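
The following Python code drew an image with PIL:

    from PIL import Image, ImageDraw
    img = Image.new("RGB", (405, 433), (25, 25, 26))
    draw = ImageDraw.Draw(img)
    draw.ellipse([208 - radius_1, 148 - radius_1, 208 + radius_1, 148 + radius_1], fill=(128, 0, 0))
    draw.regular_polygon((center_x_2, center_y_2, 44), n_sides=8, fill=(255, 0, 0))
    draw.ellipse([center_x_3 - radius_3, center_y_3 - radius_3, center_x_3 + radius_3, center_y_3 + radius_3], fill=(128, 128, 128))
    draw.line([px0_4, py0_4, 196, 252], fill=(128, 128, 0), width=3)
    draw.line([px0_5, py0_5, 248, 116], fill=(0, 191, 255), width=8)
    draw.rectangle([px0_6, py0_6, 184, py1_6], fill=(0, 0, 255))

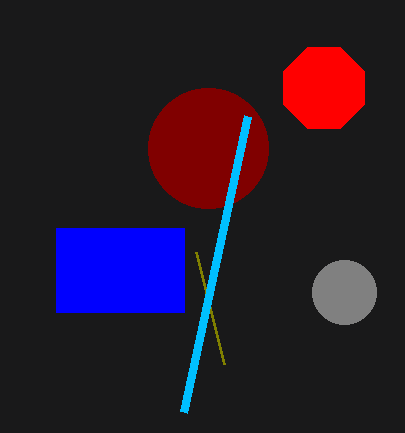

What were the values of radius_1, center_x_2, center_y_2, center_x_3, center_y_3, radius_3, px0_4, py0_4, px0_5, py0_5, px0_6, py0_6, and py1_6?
radius_1 = 60; center_x_2 = 324; center_y_2 = 88; center_x_3 = 344; center_y_3 = 292; radius_3 = 32; px0_4 = 224; py0_4 = 364; px0_5 = 184; py0_5 = 412; px0_6 = 56; py0_6 = 228; py1_6 = 312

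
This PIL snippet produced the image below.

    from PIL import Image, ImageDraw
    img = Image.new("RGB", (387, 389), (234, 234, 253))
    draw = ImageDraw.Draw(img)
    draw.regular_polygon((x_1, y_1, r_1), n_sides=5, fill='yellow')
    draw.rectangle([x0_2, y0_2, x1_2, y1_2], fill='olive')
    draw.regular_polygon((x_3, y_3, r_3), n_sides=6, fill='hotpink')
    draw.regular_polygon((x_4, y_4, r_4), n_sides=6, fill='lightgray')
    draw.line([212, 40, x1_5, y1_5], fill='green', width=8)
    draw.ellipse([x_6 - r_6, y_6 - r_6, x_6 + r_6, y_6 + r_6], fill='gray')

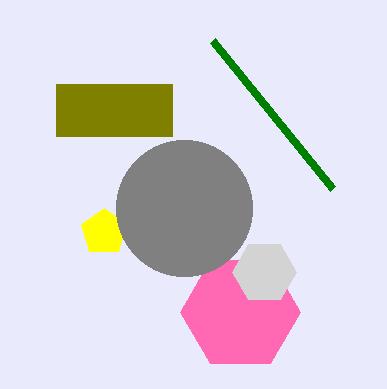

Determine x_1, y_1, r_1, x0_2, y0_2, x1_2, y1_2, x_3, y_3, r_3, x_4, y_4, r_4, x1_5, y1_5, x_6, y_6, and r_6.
x_1 = 104, y_1 = 232, r_1 = 24, x0_2 = 56, y0_2 = 84, x1_2 = 172, y1_2 = 136, x_3 = 240, y_3 = 312, r_3 = 60, x_4 = 264, y_4 = 272, r_4 = 32, x1_5 = 332, y1_5 = 188, x_6 = 184, y_6 = 208, r_6 = 68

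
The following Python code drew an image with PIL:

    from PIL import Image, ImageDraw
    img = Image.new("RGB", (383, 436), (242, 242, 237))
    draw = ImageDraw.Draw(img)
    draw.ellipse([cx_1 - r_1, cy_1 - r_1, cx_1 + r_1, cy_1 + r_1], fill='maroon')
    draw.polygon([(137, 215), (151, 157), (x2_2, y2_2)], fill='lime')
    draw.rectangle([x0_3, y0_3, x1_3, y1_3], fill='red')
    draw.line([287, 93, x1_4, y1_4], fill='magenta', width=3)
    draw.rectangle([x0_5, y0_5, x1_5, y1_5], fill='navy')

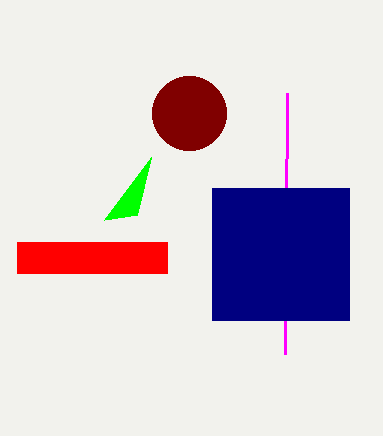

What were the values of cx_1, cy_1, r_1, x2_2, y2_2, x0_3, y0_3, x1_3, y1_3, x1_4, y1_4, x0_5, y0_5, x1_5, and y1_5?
cx_1 = 189
cy_1 = 113
r_1 = 37
x2_2 = 104
y2_2 = 220
x0_3 = 17
y0_3 = 242
x1_3 = 167
y1_3 = 273
x1_4 = 285
y1_4 = 354
x0_5 = 212
y0_5 = 188
x1_5 = 349
y1_5 = 320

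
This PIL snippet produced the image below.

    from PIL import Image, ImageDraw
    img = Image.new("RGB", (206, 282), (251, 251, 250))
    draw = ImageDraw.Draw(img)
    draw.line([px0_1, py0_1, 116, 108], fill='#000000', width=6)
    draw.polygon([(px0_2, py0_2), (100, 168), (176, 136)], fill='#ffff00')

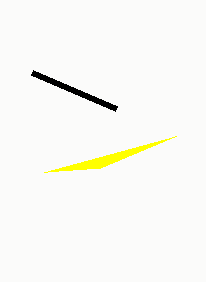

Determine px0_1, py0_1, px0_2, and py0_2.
px0_1 = 32, py0_1 = 72, px0_2 = 44, py0_2 = 172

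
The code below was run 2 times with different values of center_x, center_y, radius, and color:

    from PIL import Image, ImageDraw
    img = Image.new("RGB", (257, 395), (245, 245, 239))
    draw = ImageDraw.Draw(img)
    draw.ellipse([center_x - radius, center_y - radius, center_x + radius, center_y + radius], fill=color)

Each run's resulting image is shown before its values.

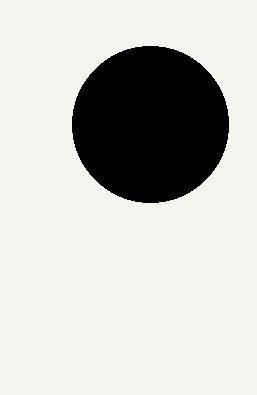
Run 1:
center_x = 150, center_y = 124, radius = 78, color = 'black'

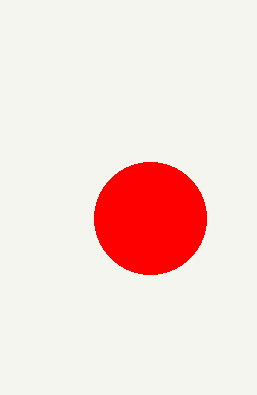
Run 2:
center_x = 150
center_y = 218
radius = 56
color = 'red'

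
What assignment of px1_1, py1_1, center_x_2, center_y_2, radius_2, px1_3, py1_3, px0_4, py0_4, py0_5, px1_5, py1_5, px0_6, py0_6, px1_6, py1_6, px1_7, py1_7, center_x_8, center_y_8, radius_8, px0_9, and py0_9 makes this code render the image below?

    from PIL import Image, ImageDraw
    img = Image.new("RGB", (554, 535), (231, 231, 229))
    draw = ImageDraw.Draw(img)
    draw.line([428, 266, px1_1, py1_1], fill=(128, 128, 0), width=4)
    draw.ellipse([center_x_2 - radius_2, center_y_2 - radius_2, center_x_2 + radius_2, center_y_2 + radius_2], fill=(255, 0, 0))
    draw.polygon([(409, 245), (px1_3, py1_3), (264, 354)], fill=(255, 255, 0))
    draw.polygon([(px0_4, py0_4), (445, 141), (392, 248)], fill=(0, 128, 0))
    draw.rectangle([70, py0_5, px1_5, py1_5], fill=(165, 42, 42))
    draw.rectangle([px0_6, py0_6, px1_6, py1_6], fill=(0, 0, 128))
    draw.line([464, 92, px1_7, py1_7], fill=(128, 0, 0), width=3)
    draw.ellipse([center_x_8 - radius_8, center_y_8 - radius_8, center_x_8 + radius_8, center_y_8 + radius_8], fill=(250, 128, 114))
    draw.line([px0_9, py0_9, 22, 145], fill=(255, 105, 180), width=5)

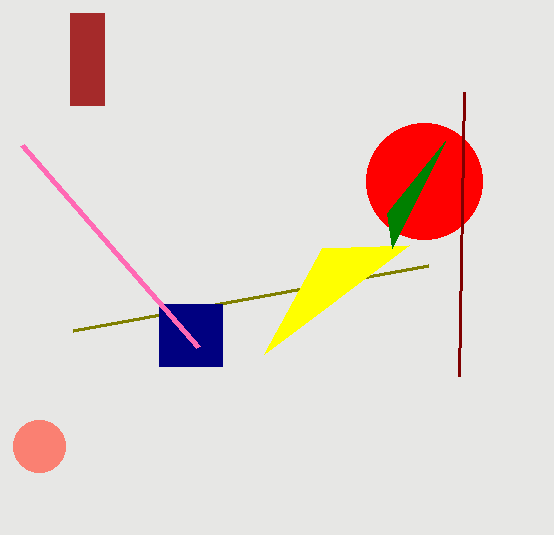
px1_1 = 73; py1_1 = 331; center_x_2 = 424; center_y_2 = 181; radius_2 = 58; px1_3 = 322; py1_3 = 248; px0_4 = 387; py0_4 = 213; py0_5 = 13; px1_5 = 104; py1_5 = 105; px0_6 = 159; py0_6 = 304; px1_6 = 222; py1_6 = 366; px1_7 = 459; py1_7 = 376; center_x_8 = 39; center_y_8 = 446; radius_8 = 26; px0_9 = 198; py0_9 = 347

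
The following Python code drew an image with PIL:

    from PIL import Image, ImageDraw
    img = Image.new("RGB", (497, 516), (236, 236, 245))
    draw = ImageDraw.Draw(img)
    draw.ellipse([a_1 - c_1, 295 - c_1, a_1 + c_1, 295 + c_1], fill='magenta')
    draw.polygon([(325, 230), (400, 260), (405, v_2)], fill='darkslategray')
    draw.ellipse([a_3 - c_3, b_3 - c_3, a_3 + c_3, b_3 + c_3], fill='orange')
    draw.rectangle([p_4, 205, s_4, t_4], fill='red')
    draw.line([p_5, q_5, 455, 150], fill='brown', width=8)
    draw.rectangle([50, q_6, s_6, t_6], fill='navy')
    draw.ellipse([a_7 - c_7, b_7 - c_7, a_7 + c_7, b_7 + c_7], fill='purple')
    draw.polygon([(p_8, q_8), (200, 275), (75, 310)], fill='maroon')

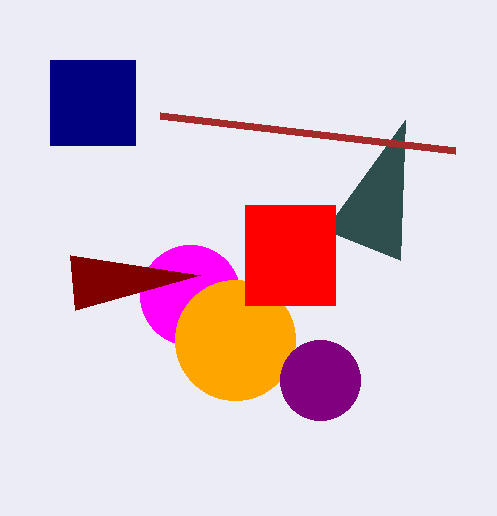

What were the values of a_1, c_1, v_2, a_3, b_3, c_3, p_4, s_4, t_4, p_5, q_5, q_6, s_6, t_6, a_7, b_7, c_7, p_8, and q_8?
a_1 = 190
c_1 = 50
v_2 = 120
a_3 = 235
b_3 = 340
c_3 = 60
p_4 = 245
s_4 = 335
t_4 = 305
p_5 = 160
q_5 = 115
q_6 = 60
s_6 = 135
t_6 = 145
a_7 = 320
b_7 = 380
c_7 = 40
p_8 = 70
q_8 = 255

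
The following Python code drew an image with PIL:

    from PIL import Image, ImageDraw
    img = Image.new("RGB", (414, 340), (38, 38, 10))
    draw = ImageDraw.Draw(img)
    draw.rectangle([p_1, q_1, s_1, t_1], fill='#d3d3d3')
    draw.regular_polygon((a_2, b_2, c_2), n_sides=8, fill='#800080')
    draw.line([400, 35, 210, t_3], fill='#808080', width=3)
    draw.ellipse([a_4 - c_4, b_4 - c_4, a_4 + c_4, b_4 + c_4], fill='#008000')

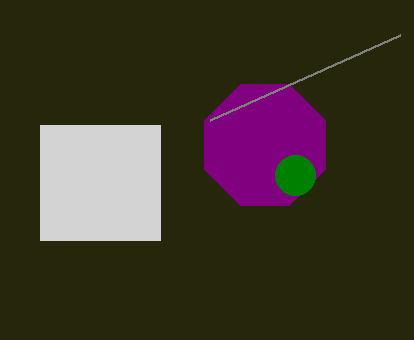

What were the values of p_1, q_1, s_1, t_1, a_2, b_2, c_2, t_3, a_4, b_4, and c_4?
p_1 = 40
q_1 = 125
s_1 = 160
t_1 = 240
a_2 = 265
b_2 = 145
c_2 = 65
t_3 = 120
a_4 = 295
b_4 = 175
c_4 = 20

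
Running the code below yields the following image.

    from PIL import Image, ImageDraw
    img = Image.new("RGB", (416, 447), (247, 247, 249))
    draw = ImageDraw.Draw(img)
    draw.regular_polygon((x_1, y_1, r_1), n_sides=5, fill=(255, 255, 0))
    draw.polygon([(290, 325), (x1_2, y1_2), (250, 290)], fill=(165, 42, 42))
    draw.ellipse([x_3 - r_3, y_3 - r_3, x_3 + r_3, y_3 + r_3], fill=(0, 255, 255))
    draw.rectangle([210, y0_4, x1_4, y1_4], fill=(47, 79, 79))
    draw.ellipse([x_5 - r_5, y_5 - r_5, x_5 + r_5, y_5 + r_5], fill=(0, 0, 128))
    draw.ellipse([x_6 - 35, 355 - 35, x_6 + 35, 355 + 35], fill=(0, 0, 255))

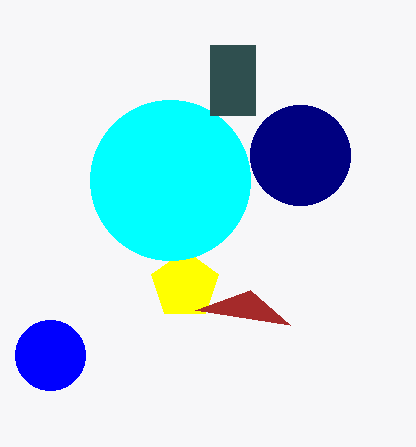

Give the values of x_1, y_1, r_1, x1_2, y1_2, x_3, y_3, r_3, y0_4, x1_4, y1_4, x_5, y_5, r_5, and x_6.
x_1 = 185
y_1 = 285
r_1 = 35
x1_2 = 195
y1_2 = 310
x_3 = 170
y_3 = 180
r_3 = 80
y0_4 = 45
x1_4 = 255
y1_4 = 115
x_5 = 300
y_5 = 155
r_5 = 50
x_6 = 50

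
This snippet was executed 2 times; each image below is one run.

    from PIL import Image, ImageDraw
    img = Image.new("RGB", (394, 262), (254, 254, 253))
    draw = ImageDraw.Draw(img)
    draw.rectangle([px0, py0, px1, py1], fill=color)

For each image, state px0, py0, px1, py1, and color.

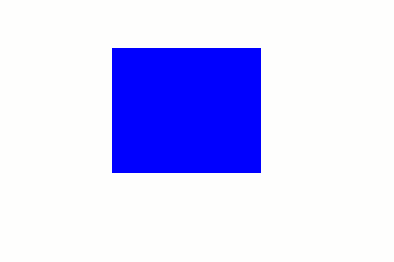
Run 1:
px0 = 112
py0 = 48
px1 = 260
py1 = 172
color = 'blue'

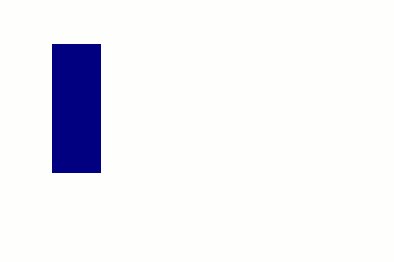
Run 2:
px0 = 52, py0 = 44, px1 = 100, py1 = 172, color = 'navy'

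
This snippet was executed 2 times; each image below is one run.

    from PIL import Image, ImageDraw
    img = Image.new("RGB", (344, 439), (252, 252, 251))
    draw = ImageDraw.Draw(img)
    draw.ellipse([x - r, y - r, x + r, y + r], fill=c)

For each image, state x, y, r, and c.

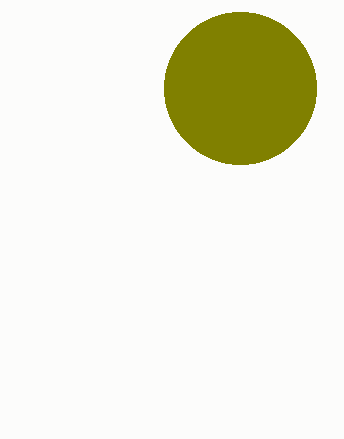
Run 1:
x = 240, y = 88, r = 76, c = 'olive'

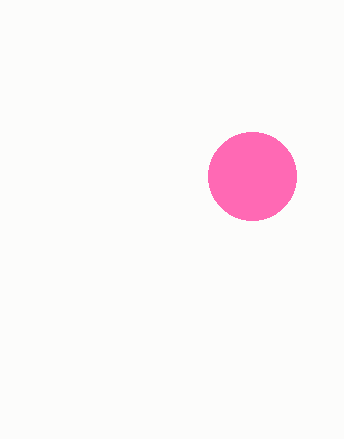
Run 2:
x = 252
y = 176
r = 44
c = 'hotpink'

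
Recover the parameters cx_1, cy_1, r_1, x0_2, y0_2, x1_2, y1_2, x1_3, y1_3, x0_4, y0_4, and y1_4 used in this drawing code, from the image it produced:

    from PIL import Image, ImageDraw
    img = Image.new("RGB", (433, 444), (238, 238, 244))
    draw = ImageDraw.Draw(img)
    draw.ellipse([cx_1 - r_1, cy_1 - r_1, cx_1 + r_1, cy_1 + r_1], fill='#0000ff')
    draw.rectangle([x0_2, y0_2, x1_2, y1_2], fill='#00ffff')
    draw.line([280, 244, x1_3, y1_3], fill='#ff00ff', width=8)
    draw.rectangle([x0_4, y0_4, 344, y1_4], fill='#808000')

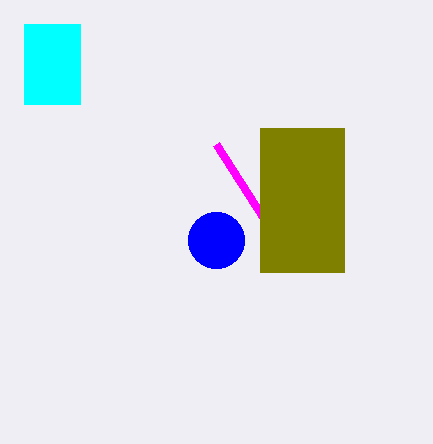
cx_1 = 216
cy_1 = 240
r_1 = 28
x0_2 = 24
y0_2 = 24
x1_2 = 80
y1_2 = 104
x1_3 = 216
y1_3 = 144
x0_4 = 260
y0_4 = 128
y1_4 = 272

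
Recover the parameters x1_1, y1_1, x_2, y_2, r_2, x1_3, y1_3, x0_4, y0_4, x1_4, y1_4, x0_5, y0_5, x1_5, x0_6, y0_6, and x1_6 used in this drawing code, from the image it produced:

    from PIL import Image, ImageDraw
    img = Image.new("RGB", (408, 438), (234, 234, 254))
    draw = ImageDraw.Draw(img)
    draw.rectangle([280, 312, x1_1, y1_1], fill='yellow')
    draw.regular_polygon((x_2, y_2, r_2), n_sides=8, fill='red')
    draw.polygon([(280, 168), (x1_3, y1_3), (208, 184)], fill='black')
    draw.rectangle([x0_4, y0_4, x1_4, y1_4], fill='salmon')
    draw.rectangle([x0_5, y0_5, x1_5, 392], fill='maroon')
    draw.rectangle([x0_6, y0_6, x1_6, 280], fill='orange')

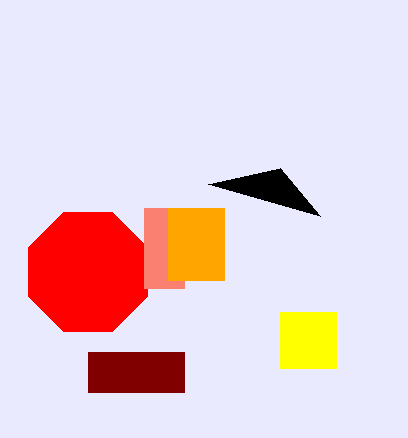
x1_1 = 336
y1_1 = 368
x_2 = 88
y_2 = 272
r_2 = 64
x1_3 = 320
y1_3 = 216
x0_4 = 144
y0_4 = 208
x1_4 = 184
y1_4 = 288
x0_5 = 88
y0_5 = 352
x1_5 = 184
x0_6 = 168
y0_6 = 208
x1_6 = 224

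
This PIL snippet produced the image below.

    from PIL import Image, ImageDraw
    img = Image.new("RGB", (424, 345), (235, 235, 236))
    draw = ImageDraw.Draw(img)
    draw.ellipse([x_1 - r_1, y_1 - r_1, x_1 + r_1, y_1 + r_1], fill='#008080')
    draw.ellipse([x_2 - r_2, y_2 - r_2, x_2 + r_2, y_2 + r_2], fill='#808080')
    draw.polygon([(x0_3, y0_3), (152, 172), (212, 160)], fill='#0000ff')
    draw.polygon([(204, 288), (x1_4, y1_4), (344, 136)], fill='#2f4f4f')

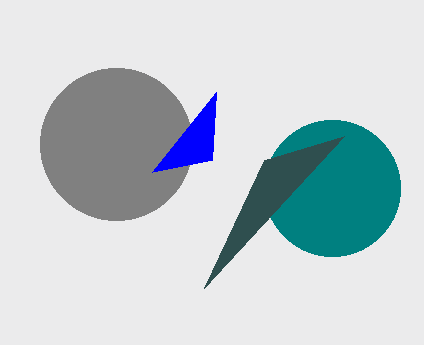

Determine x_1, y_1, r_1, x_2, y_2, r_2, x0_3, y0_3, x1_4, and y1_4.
x_1 = 332; y_1 = 188; r_1 = 68; x_2 = 116; y_2 = 144; r_2 = 76; x0_3 = 216; y0_3 = 92; x1_4 = 264; y1_4 = 160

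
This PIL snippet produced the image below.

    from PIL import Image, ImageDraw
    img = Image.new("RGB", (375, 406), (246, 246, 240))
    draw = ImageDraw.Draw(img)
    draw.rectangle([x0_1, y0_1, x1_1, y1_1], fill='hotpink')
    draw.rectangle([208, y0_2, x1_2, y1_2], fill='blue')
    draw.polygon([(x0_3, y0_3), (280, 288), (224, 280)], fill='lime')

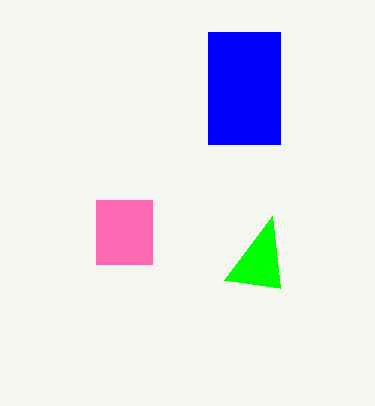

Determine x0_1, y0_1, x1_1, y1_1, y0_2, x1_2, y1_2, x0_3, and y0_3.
x0_1 = 96; y0_1 = 200; x1_1 = 152; y1_1 = 264; y0_2 = 32; x1_2 = 280; y1_2 = 144; x0_3 = 272; y0_3 = 216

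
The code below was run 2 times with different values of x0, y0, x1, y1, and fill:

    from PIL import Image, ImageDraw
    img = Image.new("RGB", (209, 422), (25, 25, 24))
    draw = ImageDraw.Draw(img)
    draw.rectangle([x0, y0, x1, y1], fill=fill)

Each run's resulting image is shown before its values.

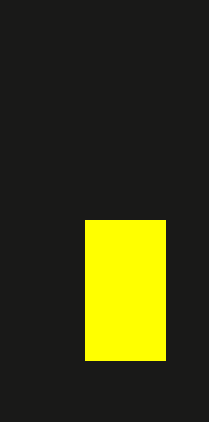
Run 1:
x0 = 85, y0 = 220, x1 = 165, y1 = 360, fill = 'yellow'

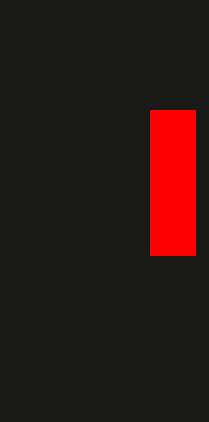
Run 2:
x0 = 150, y0 = 110, x1 = 195, y1 = 255, fill = 'red'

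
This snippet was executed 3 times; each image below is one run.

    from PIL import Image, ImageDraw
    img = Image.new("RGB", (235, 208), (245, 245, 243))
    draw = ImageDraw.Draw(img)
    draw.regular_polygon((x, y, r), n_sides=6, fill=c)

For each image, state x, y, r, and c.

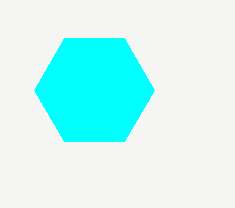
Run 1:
x = 94
y = 90
r = 60
c = 'cyan'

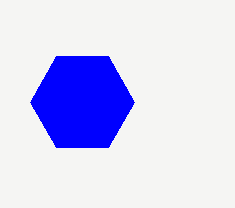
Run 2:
x = 82; y = 102; r = 52; c = 'blue'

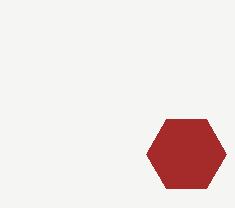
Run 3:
x = 186
y = 154
r = 40
c = 'brown'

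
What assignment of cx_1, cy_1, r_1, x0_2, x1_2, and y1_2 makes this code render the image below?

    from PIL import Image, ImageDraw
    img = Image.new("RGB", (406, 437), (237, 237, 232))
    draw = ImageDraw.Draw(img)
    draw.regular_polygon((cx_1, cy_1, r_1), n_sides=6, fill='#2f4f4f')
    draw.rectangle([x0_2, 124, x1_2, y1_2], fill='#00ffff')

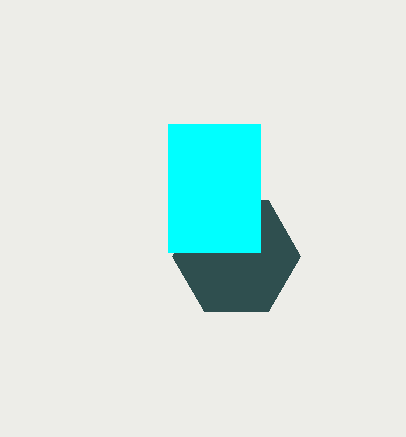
cx_1 = 236; cy_1 = 256; r_1 = 64; x0_2 = 168; x1_2 = 260; y1_2 = 252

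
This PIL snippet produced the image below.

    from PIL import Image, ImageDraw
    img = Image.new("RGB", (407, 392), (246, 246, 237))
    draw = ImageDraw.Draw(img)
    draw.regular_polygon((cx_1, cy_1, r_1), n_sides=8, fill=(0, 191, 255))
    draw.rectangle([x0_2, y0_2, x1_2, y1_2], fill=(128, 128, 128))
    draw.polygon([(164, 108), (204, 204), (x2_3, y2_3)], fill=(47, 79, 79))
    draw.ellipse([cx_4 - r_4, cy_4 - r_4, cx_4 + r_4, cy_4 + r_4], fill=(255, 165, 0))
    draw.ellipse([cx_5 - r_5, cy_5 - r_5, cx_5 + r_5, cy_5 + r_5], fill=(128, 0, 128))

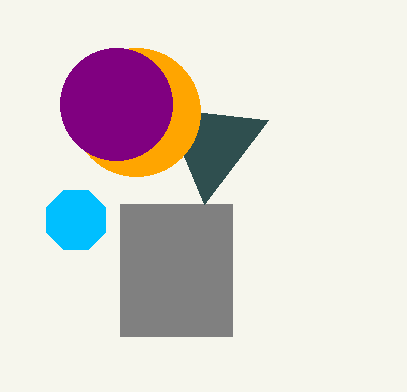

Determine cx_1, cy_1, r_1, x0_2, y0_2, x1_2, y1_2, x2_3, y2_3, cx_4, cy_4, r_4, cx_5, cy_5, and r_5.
cx_1 = 76; cy_1 = 220; r_1 = 32; x0_2 = 120; y0_2 = 204; x1_2 = 232; y1_2 = 336; x2_3 = 268; y2_3 = 120; cx_4 = 136; cy_4 = 112; r_4 = 64; cx_5 = 116; cy_5 = 104; r_5 = 56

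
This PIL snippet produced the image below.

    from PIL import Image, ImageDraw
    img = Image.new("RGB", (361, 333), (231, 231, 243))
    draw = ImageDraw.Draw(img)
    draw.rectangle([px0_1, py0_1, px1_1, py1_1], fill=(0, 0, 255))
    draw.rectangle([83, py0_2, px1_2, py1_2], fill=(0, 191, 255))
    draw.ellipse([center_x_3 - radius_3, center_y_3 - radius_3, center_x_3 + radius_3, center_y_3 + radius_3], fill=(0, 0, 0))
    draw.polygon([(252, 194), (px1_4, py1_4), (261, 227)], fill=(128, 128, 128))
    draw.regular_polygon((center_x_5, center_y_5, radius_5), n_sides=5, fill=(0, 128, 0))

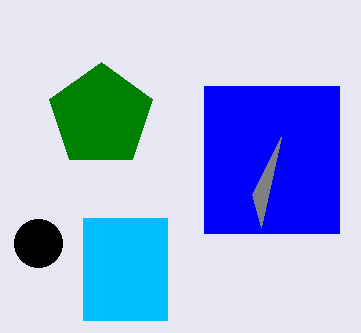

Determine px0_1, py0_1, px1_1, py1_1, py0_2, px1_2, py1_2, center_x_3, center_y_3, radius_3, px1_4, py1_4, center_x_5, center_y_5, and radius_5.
px0_1 = 204, py0_1 = 86, px1_1 = 339, py1_1 = 233, py0_2 = 218, px1_2 = 167, py1_2 = 320, center_x_3 = 38, center_y_3 = 243, radius_3 = 24, px1_4 = 281, py1_4 = 137, center_x_5 = 101, center_y_5 = 116, radius_5 = 54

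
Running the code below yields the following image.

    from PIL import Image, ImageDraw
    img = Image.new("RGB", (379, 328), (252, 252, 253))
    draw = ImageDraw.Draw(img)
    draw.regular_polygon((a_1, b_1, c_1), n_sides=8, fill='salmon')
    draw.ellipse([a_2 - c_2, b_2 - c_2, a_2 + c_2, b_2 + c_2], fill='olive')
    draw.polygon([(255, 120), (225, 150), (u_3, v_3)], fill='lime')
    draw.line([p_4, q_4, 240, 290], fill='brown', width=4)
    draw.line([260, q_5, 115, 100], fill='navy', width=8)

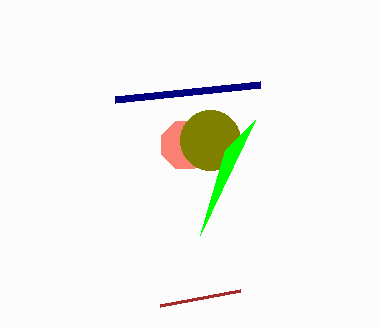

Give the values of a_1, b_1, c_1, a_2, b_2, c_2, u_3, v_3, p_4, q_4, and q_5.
a_1 = 185; b_1 = 145; c_1 = 25; a_2 = 210; b_2 = 140; c_2 = 30; u_3 = 200; v_3 = 235; p_4 = 160; q_4 = 305; q_5 = 85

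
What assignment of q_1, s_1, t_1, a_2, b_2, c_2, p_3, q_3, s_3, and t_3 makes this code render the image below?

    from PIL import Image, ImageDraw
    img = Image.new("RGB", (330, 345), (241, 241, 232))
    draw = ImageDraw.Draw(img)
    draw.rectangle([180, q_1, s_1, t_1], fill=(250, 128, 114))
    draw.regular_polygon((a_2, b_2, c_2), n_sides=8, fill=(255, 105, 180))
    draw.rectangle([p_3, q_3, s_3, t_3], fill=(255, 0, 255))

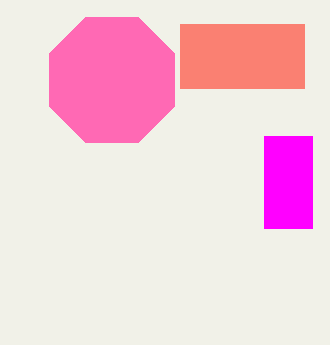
q_1 = 24, s_1 = 304, t_1 = 88, a_2 = 112, b_2 = 80, c_2 = 68, p_3 = 264, q_3 = 136, s_3 = 312, t_3 = 228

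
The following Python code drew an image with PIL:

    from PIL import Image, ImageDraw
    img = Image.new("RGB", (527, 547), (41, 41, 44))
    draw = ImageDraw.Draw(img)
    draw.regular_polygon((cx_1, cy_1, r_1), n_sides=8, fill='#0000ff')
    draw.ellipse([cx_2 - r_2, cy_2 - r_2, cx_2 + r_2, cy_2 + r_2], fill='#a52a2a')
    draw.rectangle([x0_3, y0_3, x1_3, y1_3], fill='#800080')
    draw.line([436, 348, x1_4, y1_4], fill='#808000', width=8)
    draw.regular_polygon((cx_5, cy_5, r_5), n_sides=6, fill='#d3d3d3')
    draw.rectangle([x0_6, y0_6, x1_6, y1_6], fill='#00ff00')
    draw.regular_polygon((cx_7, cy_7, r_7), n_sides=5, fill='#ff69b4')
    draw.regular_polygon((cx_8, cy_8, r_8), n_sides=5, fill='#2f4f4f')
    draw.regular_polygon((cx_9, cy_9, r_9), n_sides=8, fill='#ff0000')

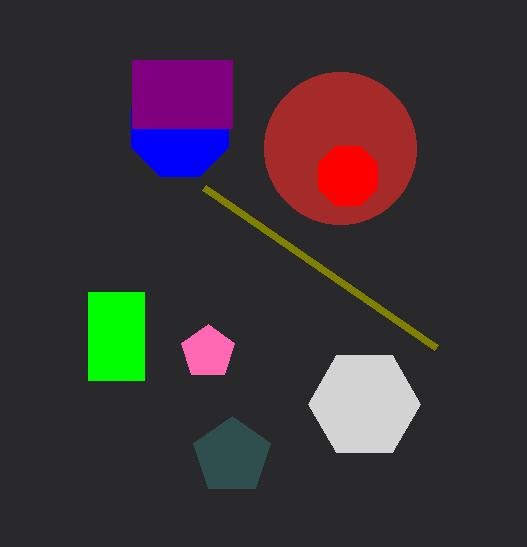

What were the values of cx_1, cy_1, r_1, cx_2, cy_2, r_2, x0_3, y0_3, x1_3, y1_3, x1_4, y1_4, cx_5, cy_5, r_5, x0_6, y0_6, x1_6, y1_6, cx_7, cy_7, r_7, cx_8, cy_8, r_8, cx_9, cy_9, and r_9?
cx_1 = 180; cy_1 = 128; r_1 = 52; cx_2 = 340; cy_2 = 148; r_2 = 76; x0_3 = 132; y0_3 = 60; x1_3 = 232; y1_3 = 128; x1_4 = 204; y1_4 = 188; cx_5 = 364; cy_5 = 404; r_5 = 56; x0_6 = 88; y0_6 = 292; x1_6 = 144; y1_6 = 380; cx_7 = 208; cy_7 = 352; r_7 = 28; cx_8 = 232; cy_8 = 456; r_8 = 40; cx_9 = 348; cy_9 = 176; r_9 = 32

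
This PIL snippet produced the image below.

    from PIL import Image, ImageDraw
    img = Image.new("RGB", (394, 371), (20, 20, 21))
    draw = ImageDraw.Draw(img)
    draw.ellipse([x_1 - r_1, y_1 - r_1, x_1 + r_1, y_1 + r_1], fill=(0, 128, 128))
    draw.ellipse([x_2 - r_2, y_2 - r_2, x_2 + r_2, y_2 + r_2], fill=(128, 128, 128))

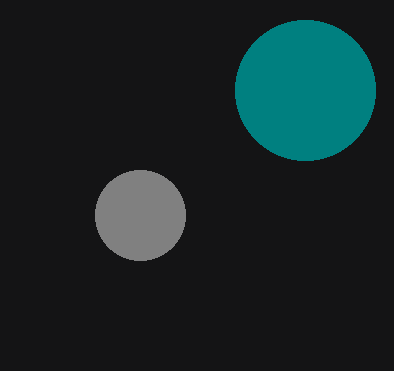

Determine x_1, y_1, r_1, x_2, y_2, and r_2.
x_1 = 305; y_1 = 90; r_1 = 70; x_2 = 140; y_2 = 215; r_2 = 45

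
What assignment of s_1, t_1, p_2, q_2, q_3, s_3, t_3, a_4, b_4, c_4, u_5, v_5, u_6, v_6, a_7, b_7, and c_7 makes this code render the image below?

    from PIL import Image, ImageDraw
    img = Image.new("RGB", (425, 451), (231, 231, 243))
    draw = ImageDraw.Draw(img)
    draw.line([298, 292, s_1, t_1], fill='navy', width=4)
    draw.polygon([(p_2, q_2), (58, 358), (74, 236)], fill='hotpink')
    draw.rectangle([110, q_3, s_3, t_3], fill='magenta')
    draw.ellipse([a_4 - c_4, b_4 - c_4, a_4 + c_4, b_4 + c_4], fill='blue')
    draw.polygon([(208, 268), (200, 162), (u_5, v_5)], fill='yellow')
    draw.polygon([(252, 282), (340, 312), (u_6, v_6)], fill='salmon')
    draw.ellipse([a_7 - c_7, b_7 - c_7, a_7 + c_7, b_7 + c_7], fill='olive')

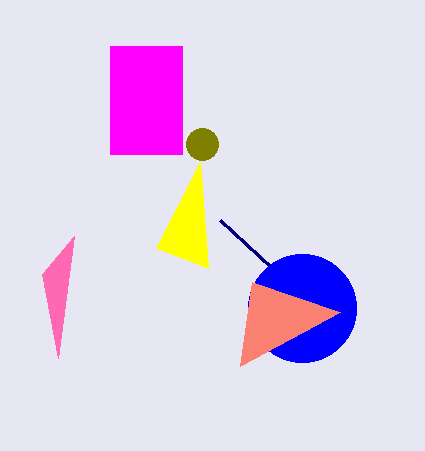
s_1 = 220
t_1 = 220
p_2 = 42
q_2 = 274
q_3 = 46
s_3 = 182
t_3 = 154
a_4 = 302
b_4 = 308
c_4 = 54
u_5 = 156
v_5 = 248
u_6 = 240
v_6 = 366
a_7 = 202
b_7 = 144
c_7 = 16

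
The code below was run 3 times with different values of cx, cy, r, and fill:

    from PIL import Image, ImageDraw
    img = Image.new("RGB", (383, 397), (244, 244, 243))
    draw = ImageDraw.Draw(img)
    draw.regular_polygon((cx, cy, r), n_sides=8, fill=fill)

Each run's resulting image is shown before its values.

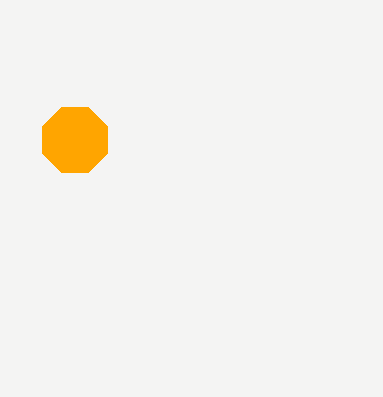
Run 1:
cx = 75
cy = 140
r = 35
fill = 'orange'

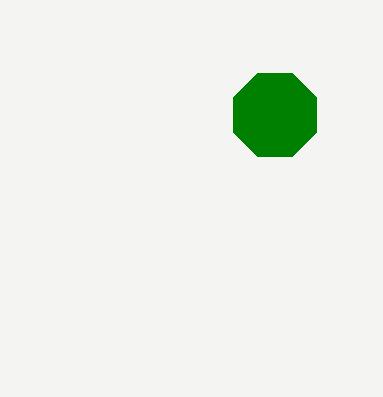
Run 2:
cx = 275
cy = 115
r = 45
fill = 'green'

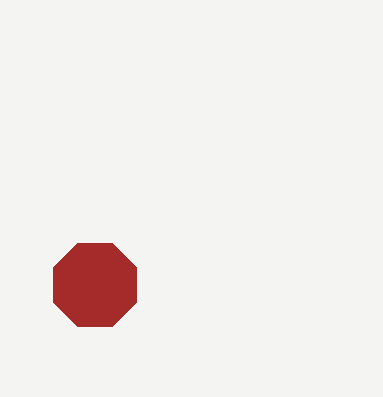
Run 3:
cx = 95, cy = 285, r = 45, fill = 'brown'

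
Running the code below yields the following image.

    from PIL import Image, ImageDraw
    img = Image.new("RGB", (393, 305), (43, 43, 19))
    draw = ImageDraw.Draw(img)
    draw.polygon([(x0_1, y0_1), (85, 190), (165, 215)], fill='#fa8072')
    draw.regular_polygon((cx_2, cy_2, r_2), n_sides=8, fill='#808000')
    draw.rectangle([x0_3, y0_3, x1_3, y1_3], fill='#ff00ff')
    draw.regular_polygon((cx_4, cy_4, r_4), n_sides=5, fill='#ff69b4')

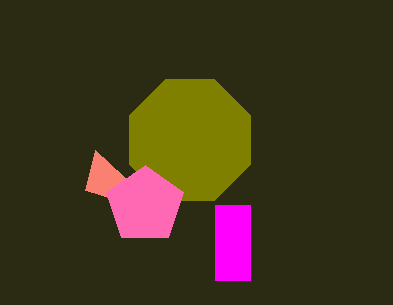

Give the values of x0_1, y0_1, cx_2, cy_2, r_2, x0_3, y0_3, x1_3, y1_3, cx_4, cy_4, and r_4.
x0_1 = 95; y0_1 = 150; cx_2 = 190; cy_2 = 140; r_2 = 65; x0_3 = 215; y0_3 = 205; x1_3 = 250; y1_3 = 280; cx_4 = 145; cy_4 = 205; r_4 = 40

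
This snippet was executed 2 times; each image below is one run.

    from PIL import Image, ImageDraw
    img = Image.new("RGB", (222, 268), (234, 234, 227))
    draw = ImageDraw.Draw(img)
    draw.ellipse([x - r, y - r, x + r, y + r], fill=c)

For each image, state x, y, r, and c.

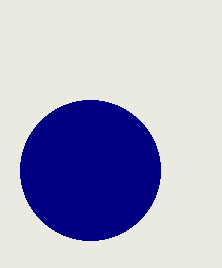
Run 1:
x = 90; y = 170; r = 70; c = 'navy'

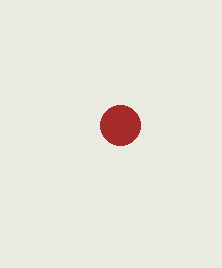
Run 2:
x = 120, y = 125, r = 20, c = 'brown'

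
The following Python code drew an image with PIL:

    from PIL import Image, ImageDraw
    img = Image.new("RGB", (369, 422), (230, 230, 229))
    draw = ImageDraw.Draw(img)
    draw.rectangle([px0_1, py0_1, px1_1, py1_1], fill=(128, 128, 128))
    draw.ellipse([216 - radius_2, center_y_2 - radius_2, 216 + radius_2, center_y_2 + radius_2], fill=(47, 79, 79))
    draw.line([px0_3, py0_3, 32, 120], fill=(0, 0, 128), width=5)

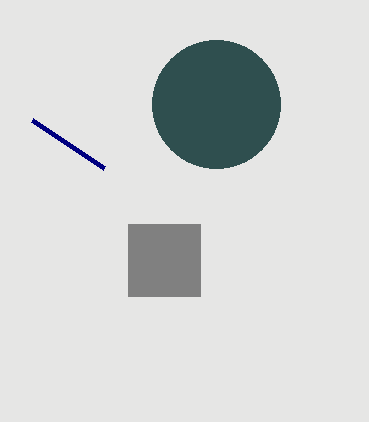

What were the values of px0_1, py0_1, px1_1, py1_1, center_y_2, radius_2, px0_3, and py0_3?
px0_1 = 128, py0_1 = 224, px1_1 = 200, py1_1 = 296, center_y_2 = 104, radius_2 = 64, px0_3 = 104, py0_3 = 168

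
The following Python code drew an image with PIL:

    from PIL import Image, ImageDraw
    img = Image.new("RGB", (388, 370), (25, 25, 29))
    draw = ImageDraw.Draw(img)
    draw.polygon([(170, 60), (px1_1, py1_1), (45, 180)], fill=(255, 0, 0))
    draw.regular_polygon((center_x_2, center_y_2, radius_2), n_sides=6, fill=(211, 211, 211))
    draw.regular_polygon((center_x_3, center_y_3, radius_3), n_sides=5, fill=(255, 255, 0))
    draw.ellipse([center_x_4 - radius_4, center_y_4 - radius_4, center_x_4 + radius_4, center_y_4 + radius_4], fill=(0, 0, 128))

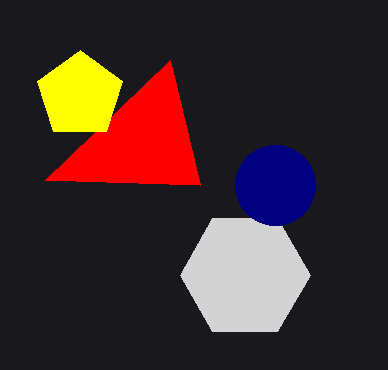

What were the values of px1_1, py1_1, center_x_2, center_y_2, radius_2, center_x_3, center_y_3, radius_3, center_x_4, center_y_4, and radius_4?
px1_1 = 200; py1_1 = 185; center_x_2 = 245; center_y_2 = 275; radius_2 = 65; center_x_3 = 80; center_y_3 = 95; radius_3 = 45; center_x_4 = 275; center_y_4 = 185; radius_4 = 40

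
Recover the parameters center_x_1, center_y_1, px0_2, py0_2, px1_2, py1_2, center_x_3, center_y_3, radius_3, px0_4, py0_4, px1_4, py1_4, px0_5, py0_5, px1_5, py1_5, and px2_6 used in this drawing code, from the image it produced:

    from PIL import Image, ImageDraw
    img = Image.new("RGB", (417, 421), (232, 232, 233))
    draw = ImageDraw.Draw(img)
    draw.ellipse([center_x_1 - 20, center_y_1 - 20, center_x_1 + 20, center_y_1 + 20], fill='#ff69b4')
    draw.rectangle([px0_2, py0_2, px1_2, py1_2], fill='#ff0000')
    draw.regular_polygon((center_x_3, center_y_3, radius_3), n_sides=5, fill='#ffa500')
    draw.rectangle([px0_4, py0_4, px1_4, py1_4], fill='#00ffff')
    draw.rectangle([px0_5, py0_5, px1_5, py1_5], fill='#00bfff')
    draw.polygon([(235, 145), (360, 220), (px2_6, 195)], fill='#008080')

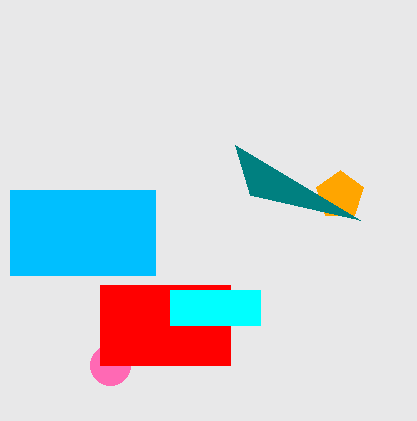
center_x_1 = 110
center_y_1 = 365
px0_2 = 100
py0_2 = 285
px1_2 = 230
py1_2 = 365
center_x_3 = 340
center_y_3 = 195
radius_3 = 25
px0_4 = 170
py0_4 = 290
px1_4 = 260
py1_4 = 325
px0_5 = 10
py0_5 = 190
px1_5 = 155
py1_5 = 275
px2_6 = 250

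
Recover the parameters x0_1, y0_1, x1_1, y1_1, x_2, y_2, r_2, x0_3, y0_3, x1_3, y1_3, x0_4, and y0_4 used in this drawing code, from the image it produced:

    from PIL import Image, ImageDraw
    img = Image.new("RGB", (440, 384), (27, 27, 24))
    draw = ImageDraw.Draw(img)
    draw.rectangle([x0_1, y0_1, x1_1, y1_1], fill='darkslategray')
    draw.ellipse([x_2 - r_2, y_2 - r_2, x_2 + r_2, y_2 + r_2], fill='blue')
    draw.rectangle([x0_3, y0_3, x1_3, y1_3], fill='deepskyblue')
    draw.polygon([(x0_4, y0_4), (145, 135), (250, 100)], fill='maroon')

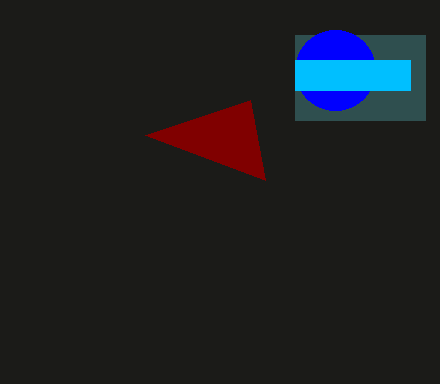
x0_1 = 295; y0_1 = 35; x1_1 = 425; y1_1 = 120; x_2 = 335; y_2 = 70; r_2 = 40; x0_3 = 295; y0_3 = 60; x1_3 = 410; y1_3 = 90; x0_4 = 265; y0_4 = 180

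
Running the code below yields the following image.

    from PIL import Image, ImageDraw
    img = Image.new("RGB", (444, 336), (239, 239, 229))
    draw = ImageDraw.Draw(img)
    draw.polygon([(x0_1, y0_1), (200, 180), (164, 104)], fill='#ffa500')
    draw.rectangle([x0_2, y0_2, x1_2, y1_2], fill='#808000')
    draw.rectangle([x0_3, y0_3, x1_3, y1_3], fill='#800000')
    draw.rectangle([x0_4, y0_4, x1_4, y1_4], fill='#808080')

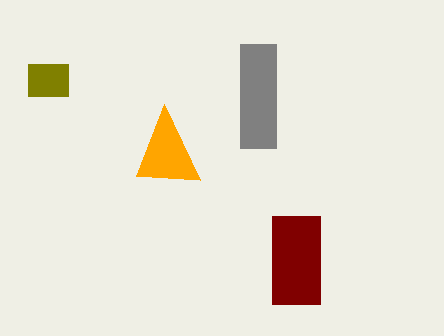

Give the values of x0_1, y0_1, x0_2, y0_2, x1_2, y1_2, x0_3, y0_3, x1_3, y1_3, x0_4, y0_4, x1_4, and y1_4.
x0_1 = 136
y0_1 = 176
x0_2 = 28
y0_2 = 64
x1_2 = 68
y1_2 = 96
x0_3 = 272
y0_3 = 216
x1_3 = 320
y1_3 = 304
x0_4 = 240
y0_4 = 44
x1_4 = 276
y1_4 = 148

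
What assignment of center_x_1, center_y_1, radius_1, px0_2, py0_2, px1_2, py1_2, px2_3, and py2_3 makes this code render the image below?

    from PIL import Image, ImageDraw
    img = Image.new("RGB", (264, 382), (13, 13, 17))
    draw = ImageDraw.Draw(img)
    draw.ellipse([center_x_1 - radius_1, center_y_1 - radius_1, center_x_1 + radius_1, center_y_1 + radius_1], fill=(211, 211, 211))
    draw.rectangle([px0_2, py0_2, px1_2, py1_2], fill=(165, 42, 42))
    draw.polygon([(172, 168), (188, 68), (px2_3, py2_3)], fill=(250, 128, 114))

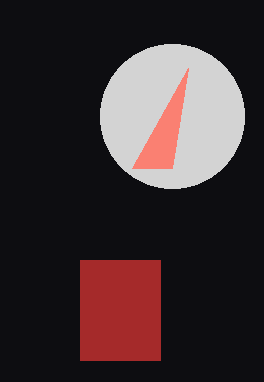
center_x_1 = 172; center_y_1 = 116; radius_1 = 72; px0_2 = 80; py0_2 = 260; px1_2 = 160; py1_2 = 360; px2_3 = 132; py2_3 = 168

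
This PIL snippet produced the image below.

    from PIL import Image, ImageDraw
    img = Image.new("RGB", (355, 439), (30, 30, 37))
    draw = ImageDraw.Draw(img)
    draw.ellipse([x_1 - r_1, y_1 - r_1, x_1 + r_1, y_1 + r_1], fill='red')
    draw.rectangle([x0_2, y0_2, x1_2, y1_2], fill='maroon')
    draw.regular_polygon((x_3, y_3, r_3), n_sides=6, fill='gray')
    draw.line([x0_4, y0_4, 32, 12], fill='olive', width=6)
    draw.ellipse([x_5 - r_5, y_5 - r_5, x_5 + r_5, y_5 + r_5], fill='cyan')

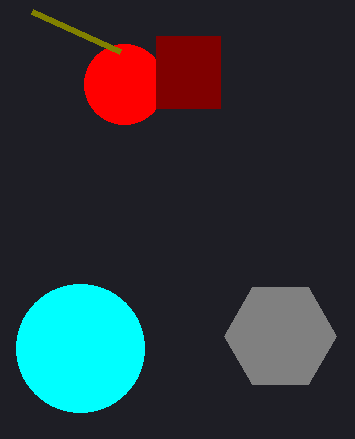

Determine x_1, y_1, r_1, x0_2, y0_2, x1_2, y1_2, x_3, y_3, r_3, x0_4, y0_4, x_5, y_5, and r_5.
x_1 = 124
y_1 = 84
r_1 = 40
x0_2 = 156
y0_2 = 36
x1_2 = 220
y1_2 = 108
x_3 = 280
y_3 = 336
r_3 = 56
x0_4 = 120
y0_4 = 52
x_5 = 80
y_5 = 348
r_5 = 64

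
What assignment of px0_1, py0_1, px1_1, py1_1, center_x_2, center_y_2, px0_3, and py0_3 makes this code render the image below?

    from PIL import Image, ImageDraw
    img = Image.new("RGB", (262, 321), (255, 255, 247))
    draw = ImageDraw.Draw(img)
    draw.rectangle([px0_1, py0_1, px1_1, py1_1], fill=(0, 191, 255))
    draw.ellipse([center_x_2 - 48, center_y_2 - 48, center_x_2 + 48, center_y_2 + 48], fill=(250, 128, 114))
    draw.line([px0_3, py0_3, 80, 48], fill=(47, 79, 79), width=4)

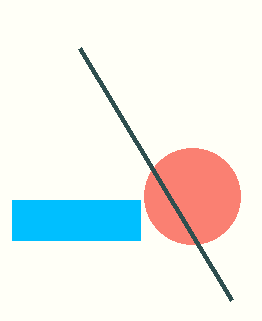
px0_1 = 12; py0_1 = 200; px1_1 = 140; py1_1 = 240; center_x_2 = 192; center_y_2 = 196; px0_3 = 232; py0_3 = 300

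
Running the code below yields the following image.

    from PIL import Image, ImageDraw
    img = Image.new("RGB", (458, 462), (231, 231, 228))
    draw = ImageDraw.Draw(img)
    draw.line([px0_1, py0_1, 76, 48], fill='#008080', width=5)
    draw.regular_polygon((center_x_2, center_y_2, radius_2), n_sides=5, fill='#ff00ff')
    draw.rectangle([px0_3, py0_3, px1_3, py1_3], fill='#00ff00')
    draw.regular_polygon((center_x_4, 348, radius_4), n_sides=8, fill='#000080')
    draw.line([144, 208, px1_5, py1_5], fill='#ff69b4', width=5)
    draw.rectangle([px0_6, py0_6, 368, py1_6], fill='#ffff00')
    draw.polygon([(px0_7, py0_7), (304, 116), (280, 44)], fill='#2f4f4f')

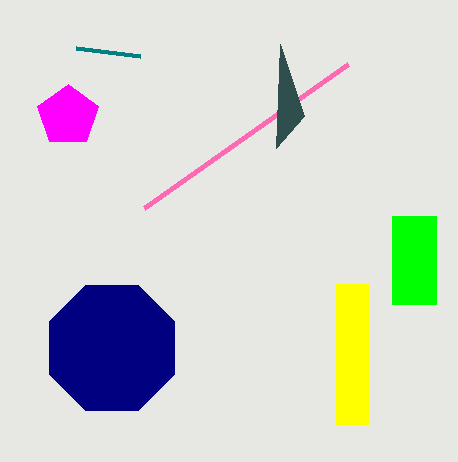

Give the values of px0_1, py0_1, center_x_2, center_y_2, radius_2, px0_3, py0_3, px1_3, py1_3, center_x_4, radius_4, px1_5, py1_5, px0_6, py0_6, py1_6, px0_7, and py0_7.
px0_1 = 140; py0_1 = 56; center_x_2 = 68; center_y_2 = 116; radius_2 = 32; px0_3 = 392; py0_3 = 216; px1_3 = 436; py1_3 = 304; center_x_4 = 112; radius_4 = 68; px1_5 = 348; py1_5 = 64; px0_6 = 336; py0_6 = 284; py1_6 = 424; px0_7 = 276; py0_7 = 148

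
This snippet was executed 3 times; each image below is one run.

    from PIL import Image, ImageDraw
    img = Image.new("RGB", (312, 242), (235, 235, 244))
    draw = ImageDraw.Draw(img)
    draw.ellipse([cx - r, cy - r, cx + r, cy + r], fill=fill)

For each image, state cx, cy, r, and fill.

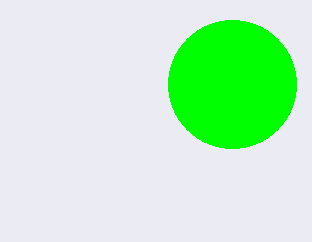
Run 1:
cx = 232, cy = 84, r = 64, fill = 'lime'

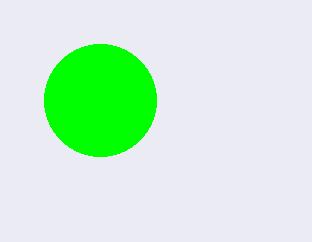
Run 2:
cx = 100, cy = 100, r = 56, fill = 'lime'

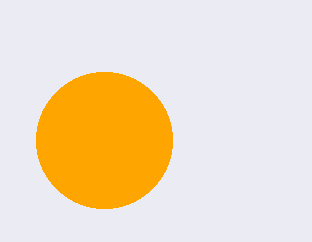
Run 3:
cx = 104; cy = 140; r = 68; fill = 'orange'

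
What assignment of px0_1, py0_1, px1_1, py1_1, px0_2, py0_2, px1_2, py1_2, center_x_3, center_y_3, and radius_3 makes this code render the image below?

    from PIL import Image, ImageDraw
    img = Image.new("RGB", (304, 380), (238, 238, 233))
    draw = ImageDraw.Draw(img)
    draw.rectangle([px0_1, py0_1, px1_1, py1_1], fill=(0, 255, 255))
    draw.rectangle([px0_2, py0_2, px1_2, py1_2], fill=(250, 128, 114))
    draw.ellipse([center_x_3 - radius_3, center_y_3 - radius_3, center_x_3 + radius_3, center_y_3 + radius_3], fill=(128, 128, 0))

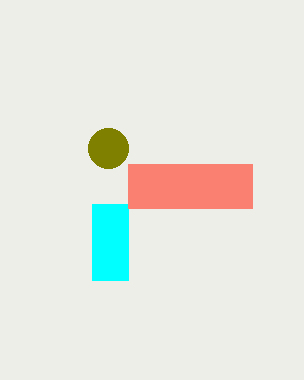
px0_1 = 92; py0_1 = 204; px1_1 = 128; py1_1 = 280; px0_2 = 128; py0_2 = 164; px1_2 = 252; py1_2 = 208; center_x_3 = 108; center_y_3 = 148; radius_3 = 20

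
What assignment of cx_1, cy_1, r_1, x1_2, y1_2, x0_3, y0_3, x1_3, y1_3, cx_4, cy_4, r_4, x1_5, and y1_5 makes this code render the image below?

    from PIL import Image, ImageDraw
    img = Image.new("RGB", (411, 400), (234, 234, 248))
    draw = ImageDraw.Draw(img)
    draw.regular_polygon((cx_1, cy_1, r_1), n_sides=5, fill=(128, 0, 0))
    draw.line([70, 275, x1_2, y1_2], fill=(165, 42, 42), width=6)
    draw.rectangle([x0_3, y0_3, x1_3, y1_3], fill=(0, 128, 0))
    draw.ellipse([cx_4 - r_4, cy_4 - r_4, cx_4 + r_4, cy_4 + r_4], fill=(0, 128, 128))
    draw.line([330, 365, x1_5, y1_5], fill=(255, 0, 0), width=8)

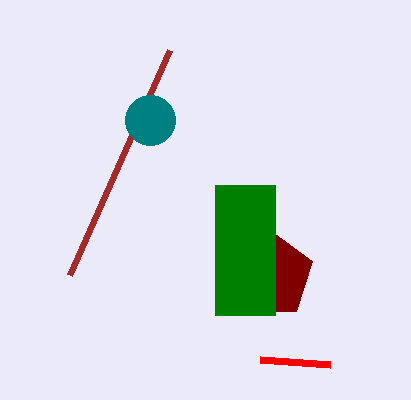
cx_1 = 270; cy_1 = 275; r_1 = 45; x1_2 = 170; y1_2 = 50; x0_3 = 215; y0_3 = 185; x1_3 = 275; y1_3 = 315; cx_4 = 150; cy_4 = 120; r_4 = 25; x1_5 = 260; y1_5 = 360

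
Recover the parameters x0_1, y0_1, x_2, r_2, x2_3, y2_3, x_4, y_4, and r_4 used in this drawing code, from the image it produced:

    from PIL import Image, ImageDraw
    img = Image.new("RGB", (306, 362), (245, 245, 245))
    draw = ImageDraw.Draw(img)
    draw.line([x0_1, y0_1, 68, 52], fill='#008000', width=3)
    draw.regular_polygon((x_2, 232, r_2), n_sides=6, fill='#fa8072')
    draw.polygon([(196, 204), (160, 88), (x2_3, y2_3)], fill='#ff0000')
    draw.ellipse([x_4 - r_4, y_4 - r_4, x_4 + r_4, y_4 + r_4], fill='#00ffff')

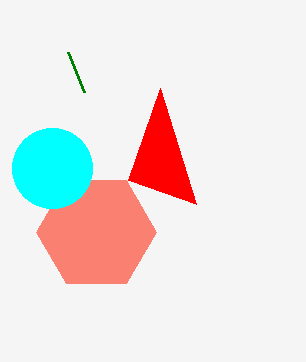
x0_1 = 84
y0_1 = 92
x_2 = 96
r_2 = 60
x2_3 = 128
y2_3 = 180
x_4 = 52
y_4 = 168
r_4 = 40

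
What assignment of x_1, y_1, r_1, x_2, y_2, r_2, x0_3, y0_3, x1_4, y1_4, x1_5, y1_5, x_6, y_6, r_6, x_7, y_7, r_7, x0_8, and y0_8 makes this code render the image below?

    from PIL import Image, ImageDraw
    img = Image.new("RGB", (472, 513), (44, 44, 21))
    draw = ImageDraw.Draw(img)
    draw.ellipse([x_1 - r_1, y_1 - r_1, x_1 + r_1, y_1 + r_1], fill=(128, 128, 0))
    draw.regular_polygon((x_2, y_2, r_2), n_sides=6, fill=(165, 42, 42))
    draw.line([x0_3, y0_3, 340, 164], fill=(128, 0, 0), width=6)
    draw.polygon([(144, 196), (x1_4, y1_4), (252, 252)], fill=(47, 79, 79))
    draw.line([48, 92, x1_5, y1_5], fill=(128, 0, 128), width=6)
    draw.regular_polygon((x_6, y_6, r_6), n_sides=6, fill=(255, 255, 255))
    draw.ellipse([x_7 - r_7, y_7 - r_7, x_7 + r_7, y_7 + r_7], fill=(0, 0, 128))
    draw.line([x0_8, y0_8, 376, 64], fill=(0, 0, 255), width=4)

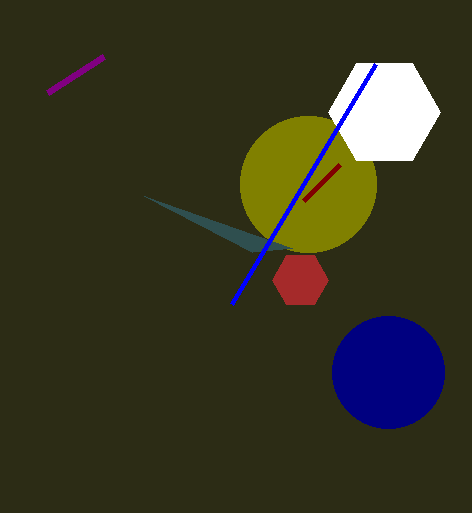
x_1 = 308, y_1 = 184, r_1 = 68, x_2 = 300, y_2 = 280, r_2 = 28, x0_3 = 304, y0_3 = 200, x1_4 = 292, y1_4 = 248, x1_5 = 104, y1_5 = 56, x_6 = 384, y_6 = 112, r_6 = 56, x_7 = 388, y_7 = 372, r_7 = 56, x0_8 = 232, y0_8 = 304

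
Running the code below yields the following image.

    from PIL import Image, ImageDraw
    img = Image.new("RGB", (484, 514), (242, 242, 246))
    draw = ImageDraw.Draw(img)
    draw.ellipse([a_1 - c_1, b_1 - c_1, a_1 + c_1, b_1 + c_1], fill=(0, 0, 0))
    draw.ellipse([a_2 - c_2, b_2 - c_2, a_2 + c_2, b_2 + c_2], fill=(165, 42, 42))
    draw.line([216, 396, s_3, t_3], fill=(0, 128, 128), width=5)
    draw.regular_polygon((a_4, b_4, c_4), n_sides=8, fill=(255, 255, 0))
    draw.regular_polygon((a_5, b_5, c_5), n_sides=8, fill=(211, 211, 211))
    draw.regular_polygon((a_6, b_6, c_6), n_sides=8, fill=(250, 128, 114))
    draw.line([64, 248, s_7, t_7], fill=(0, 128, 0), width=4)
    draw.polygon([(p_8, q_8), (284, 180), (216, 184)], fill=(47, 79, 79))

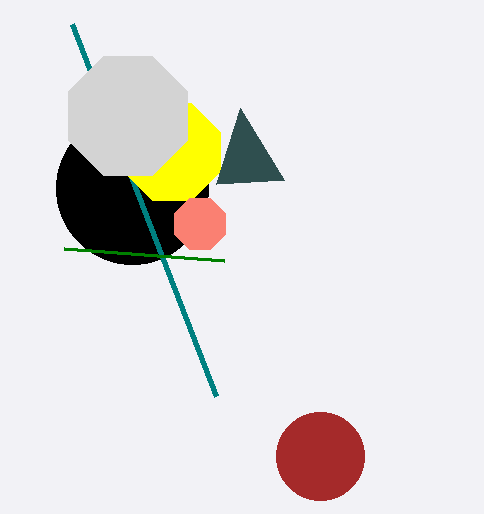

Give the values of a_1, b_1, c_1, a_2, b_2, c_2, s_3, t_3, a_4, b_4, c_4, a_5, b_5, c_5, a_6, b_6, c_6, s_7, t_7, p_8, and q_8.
a_1 = 132; b_1 = 188; c_1 = 76; a_2 = 320; b_2 = 456; c_2 = 44; s_3 = 72; t_3 = 24; a_4 = 172; b_4 = 152; c_4 = 52; a_5 = 128; b_5 = 116; c_5 = 64; a_6 = 200; b_6 = 224; c_6 = 28; s_7 = 224; t_7 = 260; p_8 = 240; q_8 = 108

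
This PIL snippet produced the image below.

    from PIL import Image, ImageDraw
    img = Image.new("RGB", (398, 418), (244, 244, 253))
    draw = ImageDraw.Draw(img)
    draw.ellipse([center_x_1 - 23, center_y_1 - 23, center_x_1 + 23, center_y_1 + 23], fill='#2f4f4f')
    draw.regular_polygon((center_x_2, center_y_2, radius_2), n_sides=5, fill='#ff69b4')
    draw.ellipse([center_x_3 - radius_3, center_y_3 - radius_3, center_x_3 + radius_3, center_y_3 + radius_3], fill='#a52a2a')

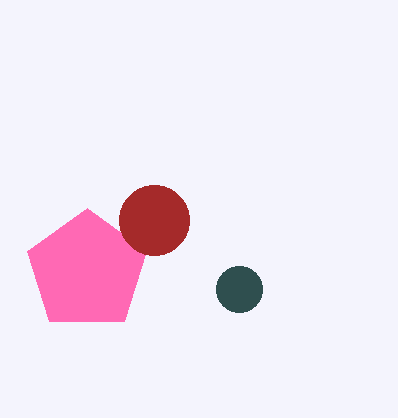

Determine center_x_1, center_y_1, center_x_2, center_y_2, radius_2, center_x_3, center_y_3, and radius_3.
center_x_1 = 239
center_y_1 = 289
center_x_2 = 87
center_y_2 = 271
radius_2 = 63
center_x_3 = 154
center_y_3 = 220
radius_3 = 35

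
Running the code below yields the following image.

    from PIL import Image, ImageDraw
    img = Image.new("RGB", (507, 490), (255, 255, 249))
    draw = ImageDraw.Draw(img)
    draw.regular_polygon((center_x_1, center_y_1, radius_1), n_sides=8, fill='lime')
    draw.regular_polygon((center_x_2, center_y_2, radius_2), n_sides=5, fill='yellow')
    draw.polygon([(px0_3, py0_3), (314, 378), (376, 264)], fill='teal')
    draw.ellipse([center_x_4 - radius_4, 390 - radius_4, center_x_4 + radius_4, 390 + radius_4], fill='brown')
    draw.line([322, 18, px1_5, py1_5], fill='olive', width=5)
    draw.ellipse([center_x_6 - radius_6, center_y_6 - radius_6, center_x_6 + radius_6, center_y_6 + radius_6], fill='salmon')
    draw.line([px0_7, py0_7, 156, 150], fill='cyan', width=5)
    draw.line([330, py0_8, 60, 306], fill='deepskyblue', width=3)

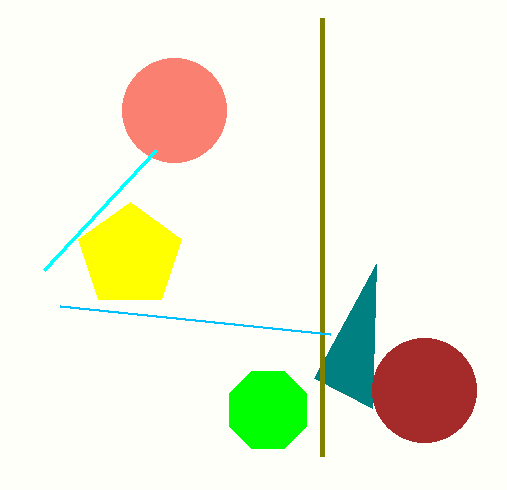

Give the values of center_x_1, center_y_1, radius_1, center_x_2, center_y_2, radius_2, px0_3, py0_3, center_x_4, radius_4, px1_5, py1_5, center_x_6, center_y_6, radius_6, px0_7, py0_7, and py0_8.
center_x_1 = 268
center_y_1 = 410
radius_1 = 42
center_x_2 = 130
center_y_2 = 256
radius_2 = 54
px0_3 = 372
py0_3 = 408
center_x_4 = 424
radius_4 = 52
px1_5 = 322
py1_5 = 456
center_x_6 = 174
center_y_6 = 110
radius_6 = 52
px0_7 = 44
py0_7 = 270
py0_8 = 334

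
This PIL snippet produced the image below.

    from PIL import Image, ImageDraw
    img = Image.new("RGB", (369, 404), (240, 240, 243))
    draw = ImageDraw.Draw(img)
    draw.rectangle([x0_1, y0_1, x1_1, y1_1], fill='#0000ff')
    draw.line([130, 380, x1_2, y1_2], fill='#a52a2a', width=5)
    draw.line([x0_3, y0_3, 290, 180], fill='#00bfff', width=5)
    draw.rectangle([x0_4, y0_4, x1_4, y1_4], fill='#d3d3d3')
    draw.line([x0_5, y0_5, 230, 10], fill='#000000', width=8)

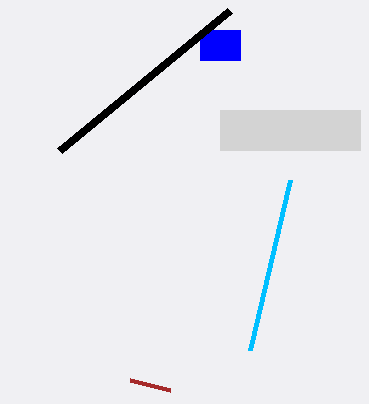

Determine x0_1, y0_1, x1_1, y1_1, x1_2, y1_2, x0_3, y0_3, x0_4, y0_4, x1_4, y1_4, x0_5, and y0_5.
x0_1 = 200, y0_1 = 30, x1_1 = 240, y1_1 = 60, x1_2 = 170, y1_2 = 390, x0_3 = 250, y0_3 = 350, x0_4 = 220, y0_4 = 110, x1_4 = 360, y1_4 = 150, x0_5 = 60, y0_5 = 150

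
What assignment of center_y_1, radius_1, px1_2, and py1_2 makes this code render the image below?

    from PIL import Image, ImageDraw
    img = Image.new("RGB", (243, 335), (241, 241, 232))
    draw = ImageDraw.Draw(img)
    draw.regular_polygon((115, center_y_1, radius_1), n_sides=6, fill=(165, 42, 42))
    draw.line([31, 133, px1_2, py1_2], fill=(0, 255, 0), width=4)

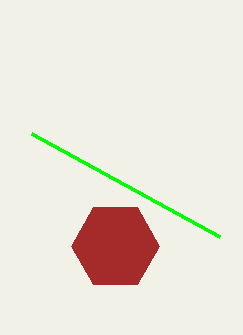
center_y_1 = 246; radius_1 = 44; px1_2 = 219; py1_2 = 236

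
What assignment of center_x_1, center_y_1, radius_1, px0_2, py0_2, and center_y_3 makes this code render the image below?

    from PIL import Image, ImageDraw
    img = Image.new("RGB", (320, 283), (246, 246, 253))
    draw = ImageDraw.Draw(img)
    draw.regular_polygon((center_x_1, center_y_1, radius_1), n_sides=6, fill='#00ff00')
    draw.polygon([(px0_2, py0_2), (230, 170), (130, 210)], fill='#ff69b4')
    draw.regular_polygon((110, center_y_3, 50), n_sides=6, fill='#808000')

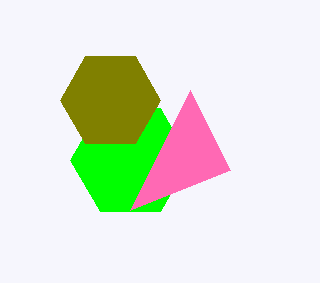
center_x_1 = 130; center_y_1 = 160; radius_1 = 60; px0_2 = 190; py0_2 = 90; center_y_3 = 100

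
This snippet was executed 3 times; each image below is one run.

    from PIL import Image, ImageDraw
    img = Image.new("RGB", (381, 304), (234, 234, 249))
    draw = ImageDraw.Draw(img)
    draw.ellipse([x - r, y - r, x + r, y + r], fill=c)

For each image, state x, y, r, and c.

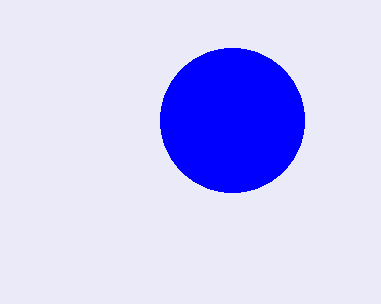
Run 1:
x = 232
y = 120
r = 72
c = 'blue'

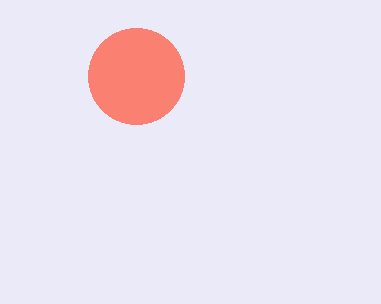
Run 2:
x = 136; y = 76; r = 48; c = 'salmon'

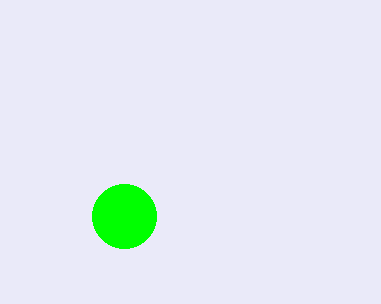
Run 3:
x = 124; y = 216; r = 32; c = 'lime'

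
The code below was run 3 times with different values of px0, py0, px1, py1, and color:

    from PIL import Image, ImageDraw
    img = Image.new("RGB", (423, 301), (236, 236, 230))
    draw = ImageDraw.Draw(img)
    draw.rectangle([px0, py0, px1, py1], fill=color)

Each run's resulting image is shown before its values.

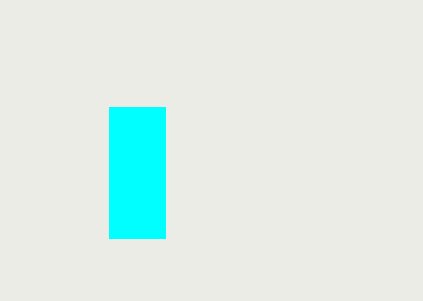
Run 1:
px0 = 109
py0 = 107
px1 = 165
py1 = 238
color = 'cyan'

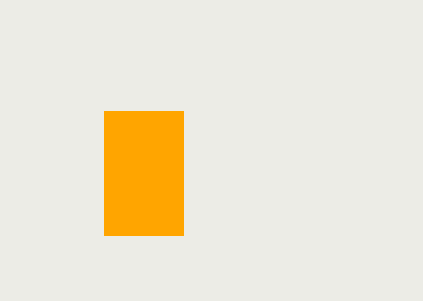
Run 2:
px0 = 104
py0 = 111
px1 = 183
py1 = 235
color = 'orange'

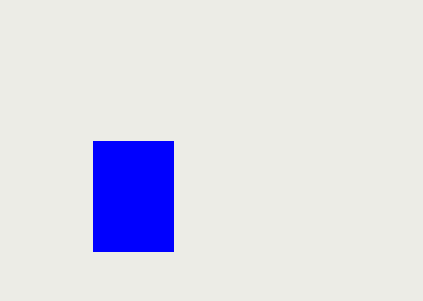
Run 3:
px0 = 93, py0 = 141, px1 = 173, py1 = 251, color = 'blue'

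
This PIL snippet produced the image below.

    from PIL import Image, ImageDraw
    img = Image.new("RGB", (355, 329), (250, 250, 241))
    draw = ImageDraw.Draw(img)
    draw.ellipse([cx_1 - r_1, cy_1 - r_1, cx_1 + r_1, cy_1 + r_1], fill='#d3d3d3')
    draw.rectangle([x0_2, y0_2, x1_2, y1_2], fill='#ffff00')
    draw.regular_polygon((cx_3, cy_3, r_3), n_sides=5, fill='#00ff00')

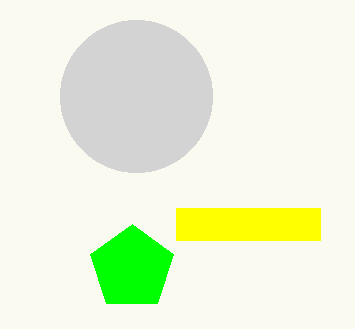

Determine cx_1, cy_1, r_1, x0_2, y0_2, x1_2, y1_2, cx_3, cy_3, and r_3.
cx_1 = 136, cy_1 = 96, r_1 = 76, x0_2 = 176, y0_2 = 208, x1_2 = 320, y1_2 = 240, cx_3 = 132, cy_3 = 268, r_3 = 44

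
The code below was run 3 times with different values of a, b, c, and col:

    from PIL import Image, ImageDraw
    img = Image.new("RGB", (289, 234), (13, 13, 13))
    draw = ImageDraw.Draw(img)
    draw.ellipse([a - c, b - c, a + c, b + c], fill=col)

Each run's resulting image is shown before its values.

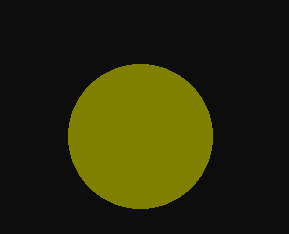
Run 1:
a = 140
b = 136
c = 72
col = 'olive'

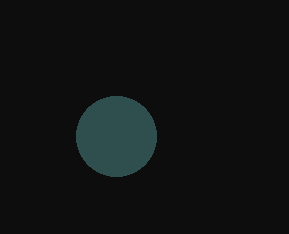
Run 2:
a = 116, b = 136, c = 40, col = 'darkslategray'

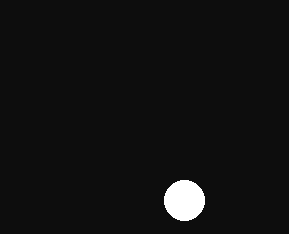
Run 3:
a = 184; b = 200; c = 20; col = 'white'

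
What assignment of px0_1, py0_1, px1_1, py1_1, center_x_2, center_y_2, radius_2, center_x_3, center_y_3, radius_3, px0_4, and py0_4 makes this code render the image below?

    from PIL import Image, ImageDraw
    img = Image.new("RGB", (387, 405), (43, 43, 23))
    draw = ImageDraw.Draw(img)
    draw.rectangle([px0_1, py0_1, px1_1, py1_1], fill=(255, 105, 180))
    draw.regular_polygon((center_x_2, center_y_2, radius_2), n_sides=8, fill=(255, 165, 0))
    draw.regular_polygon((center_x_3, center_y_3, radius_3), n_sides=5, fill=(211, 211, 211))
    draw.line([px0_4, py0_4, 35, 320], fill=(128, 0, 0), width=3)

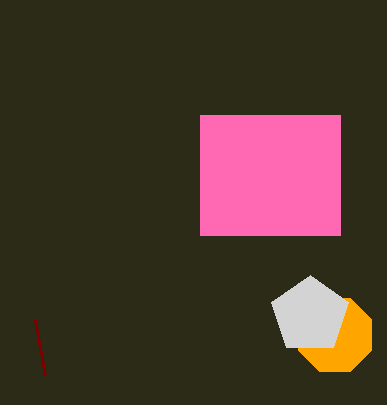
px0_1 = 200; py0_1 = 115; px1_1 = 340; py1_1 = 235; center_x_2 = 335; center_y_2 = 335; radius_2 = 40; center_x_3 = 310; center_y_3 = 315; radius_3 = 40; px0_4 = 45; py0_4 = 375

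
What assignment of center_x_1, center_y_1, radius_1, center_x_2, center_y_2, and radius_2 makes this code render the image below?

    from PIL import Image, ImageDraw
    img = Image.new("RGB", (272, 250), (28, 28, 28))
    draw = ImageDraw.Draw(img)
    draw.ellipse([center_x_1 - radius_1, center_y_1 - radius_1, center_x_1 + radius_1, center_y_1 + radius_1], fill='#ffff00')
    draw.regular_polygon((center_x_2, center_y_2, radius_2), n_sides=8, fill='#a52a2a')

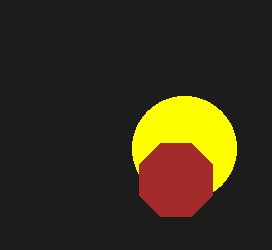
center_x_1 = 184
center_y_1 = 148
radius_1 = 52
center_x_2 = 176
center_y_2 = 180
radius_2 = 40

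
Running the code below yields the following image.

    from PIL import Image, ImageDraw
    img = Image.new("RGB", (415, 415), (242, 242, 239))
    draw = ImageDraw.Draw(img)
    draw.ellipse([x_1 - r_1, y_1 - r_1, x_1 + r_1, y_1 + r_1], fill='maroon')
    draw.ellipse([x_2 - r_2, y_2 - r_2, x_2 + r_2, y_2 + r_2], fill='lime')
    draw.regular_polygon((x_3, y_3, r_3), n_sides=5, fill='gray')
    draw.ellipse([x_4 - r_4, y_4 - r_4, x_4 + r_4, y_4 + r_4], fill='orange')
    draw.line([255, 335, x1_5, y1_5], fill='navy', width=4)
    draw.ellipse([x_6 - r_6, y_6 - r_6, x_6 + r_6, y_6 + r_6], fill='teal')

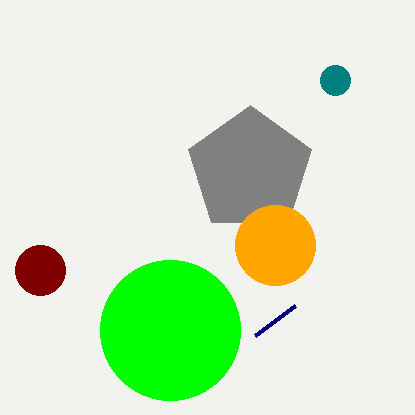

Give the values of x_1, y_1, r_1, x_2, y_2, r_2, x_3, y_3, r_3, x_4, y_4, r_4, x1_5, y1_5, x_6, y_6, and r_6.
x_1 = 40, y_1 = 270, r_1 = 25, x_2 = 170, y_2 = 330, r_2 = 70, x_3 = 250, y_3 = 170, r_3 = 65, x_4 = 275, y_4 = 245, r_4 = 40, x1_5 = 295, y1_5 = 305, x_6 = 335, y_6 = 80, r_6 = 15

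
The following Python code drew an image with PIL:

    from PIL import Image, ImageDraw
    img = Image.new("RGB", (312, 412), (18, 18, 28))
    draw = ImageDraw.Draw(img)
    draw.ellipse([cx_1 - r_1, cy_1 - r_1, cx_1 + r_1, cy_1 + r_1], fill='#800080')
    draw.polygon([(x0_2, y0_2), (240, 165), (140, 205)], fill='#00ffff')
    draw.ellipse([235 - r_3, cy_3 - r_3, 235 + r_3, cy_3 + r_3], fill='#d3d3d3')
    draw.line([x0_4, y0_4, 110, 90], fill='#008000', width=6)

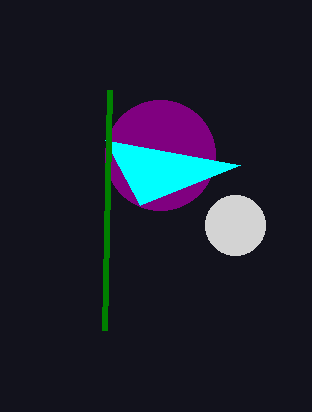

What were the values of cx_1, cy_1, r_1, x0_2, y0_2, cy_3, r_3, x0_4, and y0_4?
cx_1 = 160; cy_1 = 155; r_1 = 55; x0_2 = 105; y0_2 = 140; cy_3 = 225; r_3 = 30; x0_4 = 105; y0_4 = 330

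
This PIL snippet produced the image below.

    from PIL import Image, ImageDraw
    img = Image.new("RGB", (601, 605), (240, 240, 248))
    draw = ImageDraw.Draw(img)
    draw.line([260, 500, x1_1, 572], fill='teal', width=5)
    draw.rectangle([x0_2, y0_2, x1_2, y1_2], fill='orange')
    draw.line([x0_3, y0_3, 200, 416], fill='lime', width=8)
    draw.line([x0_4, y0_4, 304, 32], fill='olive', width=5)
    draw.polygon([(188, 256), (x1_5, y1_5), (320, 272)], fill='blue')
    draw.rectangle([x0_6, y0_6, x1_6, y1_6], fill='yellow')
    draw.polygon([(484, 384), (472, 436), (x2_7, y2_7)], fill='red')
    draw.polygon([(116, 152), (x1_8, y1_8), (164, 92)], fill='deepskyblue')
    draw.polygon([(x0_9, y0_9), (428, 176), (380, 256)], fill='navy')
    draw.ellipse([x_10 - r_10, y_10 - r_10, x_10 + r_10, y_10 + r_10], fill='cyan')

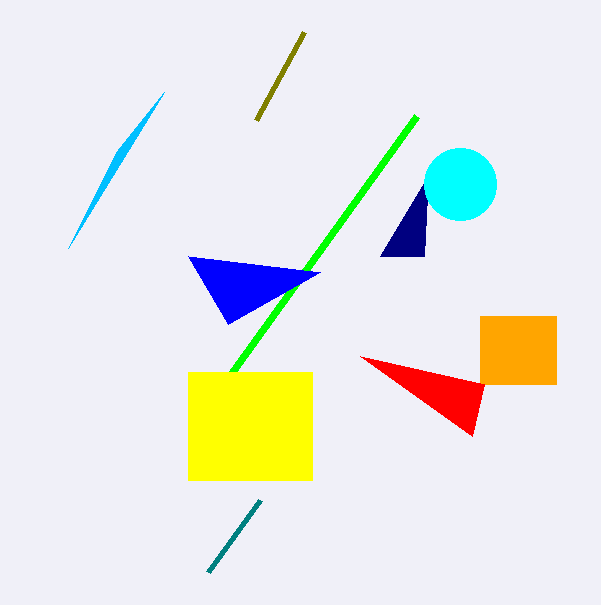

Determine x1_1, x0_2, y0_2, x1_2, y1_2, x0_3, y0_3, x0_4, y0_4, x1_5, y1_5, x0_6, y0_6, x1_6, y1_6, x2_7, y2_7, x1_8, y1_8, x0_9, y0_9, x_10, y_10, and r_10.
x1_1 = 208, x0_2 = 480, y0_2 = 316, x1_2 = 556, y1_2 = 384, x0_3 = 416, y0_3 = 116, x0_4 = 256, y0_4 = 120, x1_5 = 228, y1_5 = 324, x0_6 = 188, y0_6 = 372, x1_6 = 312, y1_6 = 480, x2_7 = 360, y2_7 = 356, x1_8 = 68, y1_8 = 248, x0_9 = 424, y0_9 = 256, x_10 = 460, y_10 = 184, r_10 = 36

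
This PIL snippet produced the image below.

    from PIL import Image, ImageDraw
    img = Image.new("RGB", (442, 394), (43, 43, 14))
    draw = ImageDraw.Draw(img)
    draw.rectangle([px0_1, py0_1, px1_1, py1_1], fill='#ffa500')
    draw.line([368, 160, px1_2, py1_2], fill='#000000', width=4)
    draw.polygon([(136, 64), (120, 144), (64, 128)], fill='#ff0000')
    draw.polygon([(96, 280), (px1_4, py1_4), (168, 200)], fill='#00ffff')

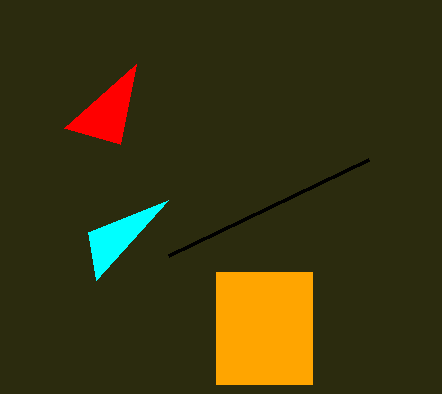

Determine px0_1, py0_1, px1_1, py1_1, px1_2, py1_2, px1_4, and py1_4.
px0_1 = 216; py0_1 = 272; px1_1 = 312; py1_1 = 384; px1_2 = 168; py1_2 = 256; px1_4 = 88; py1_4 = 232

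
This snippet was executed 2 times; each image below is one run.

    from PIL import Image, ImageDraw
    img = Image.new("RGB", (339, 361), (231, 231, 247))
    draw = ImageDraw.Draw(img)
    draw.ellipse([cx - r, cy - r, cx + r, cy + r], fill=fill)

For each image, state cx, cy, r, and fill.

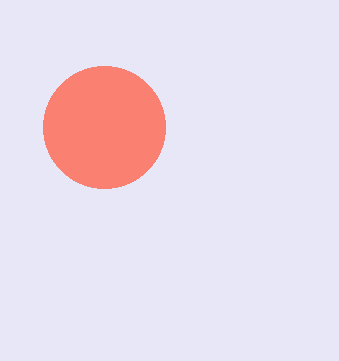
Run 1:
cx = 104, cy = 127, r = 61, fill = 'salmon'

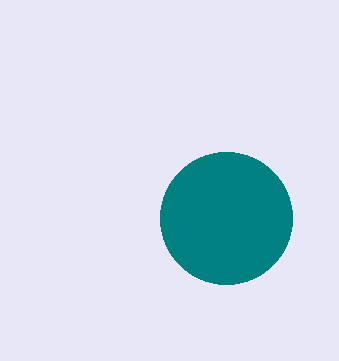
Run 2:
cx = 226; cy = 218; r = 66; fill = 'teal'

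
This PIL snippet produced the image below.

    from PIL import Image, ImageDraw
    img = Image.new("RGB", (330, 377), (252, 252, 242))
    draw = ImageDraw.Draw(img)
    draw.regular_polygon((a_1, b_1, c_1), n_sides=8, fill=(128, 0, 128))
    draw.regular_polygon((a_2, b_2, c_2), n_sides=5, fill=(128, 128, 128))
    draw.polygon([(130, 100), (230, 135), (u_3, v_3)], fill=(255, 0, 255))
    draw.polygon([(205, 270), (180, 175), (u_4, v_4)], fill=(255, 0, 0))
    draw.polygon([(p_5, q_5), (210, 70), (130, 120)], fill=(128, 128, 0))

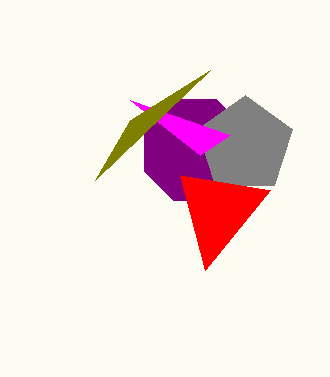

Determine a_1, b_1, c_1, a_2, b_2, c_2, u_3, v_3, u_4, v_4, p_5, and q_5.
a_1 = 195, b_1 = 150, c_1 = 55, a_2 = 245, b_2 = 145, c_2 = 50, u_3 = 200, v_3 = 155, u_4 = 270, v_4 = 190, p_5 = 95, q_5 = 180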